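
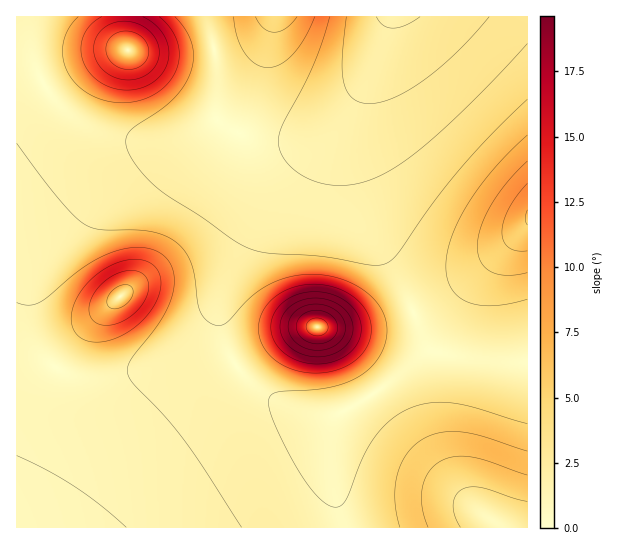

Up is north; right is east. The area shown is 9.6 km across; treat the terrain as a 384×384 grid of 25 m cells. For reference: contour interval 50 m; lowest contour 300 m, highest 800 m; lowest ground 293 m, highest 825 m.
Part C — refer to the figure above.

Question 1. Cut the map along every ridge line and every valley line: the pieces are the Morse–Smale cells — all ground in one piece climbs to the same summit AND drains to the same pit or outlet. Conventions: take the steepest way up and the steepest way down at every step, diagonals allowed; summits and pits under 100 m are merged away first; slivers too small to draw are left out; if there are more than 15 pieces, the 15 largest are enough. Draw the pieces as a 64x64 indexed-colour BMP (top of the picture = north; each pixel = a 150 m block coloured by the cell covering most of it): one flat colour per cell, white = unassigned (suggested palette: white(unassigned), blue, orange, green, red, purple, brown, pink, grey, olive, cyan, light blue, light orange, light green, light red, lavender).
<image width="64" height="64" href="data:image/bmp;base64,Qk12CAAAAAAAAHYAAAAoAAAAQAAAAEAAAAABAAQAAAAAAAAIAAATCwAAEwsAABAAAAAAAAAA////ALR3HwAOf/8ALKAsACgn1gC9Z5QAS1aMAMJ34wB/f38AIr28AM++FwDox64AeLv/AIrfmACWmP8A1bDFABERERERERERERERERERERERERERFEREREREREREREREERERERERERERERERERERERERERFEREREREREREREREQREREREREREREREREREREREREREURERERERERERERERBERERERERERERERERERERERERERREREREREREREREREERERERERERERERERERERERERERFEREREREREREREREQREREREREREREREREREREREREREURERERERERERERERBERERERERERERERERERERERERERREREREREREREREREERERERERERERERERERERERERERFEREREREREREREREQRERERERERERERERERERERERERFERERERERERERERERBEREREREREREREREREREREREREUREREREREREREREREERERERERERERERERERERERERERREREREREREREREREQREREREREREREREREREREREREREURERERERERERERERBERERERERERERERERERERERERERREREREREREREREREERERERERERERERERERERERERERFEREREREREREREREQREREREREREREREREREREREREiIiRERERERERERERERBERERERERERERERERERERERIiIiIiREREREREREREREERERERERERERERERERERESIiIiIiIkREREREREREREQREREREREREREREREREREiIiIiIiIiIkRERERERERERBEREREREREREREREREREiIiIiIiIiIiJEREREREREREEREREREREREREREREREiIiIiIiIiIiIiREREREREREQREREREREREREREREREiIiIiIiIiIiIiIkRERERERERBERERERERERERERERESIiIiIiIiIiIiIiIkREMzMzMzERERERERERERERERESIiIiIiIiIiIiIiIiIzMzMzMzMRERERERERERERERERIiIiIiIiIiIiIiIiIzMzMzMzMxEREREREREREREREREiIiIiIiIiIiIiIiIjMzMzMzMzERERERERERERERERESIiIiIiIiIiIiIiIjMzMzMzMzMRERERERERERERERERIiIiIiIiIiIiIiIiMzMzMzMzMxEREREREREREREREREiIiIiIiIiIiIiIiMzMzMzMzMzERERERERERERERERESIiIiIiIiIiIiIiIzMzMzMzMzMRERERERERERERERERIiIiIiIiIiIiIiIjMzMzMzMzMxEREREREREREREREREiIiIiIiIiIiIiIjMzMzMzMzMzERERERERERERERERERIiIiIiIiIiIiIiMzMzMzMzMzMREREREREREREREREREiIiIiIiIiIiIiMzMzMzMzMzMxERERERERERERERERESIiIiIiIiIiIiMzMzMzMzMzMzEREREREREREREREREREiIiIiIiIiIiIzMzMzMzMzMzMRERERERERERERERERESIiIiIiIiIiIzMzMzMzMzMzMxEREREREREREREREREREiIiIiIiIiIjMzMzMzMzMzMzERERERERERERERERERERIiIiIiIiIjMzMzMzMzMzMzMREREREREREREREREREREiIiIiIiIiMzMzMzMzMzMzMxERERERERERERERERERERIiIiIiIiMzMzMzMzMzMzMzEREREREREREREREREREREiIiIiIiIzMzMzMzMzMzMzMRERERERERERERERERERERIiIiIiIjMzMzMzMzMzMzMxEREREREREREREREREREREiIiIiIiMzMzMzMzMzMzMzERERERERERERERERERERERIiIiIiMzMzMzMzMzMzMzMRERERERERERERERERERERESIiIiIzMzMzMzMzMzMzMxEREREREREREREREREREREREiIiIjMzMzMzMzMzMzMzERERERERERERERERERERERERIiIiMzMzMzMzMzMzMzMRERERERERERERERERERERERESIiIzMzMzMzMzMzMzMxERERERERERURERERERERIiEREiIjMzMzMzMzMzMzMzEREREREVVVVVVVUREREiIiIiIhIiMzMzMzMzMzMzMzMRERERVVVVVVVVVVURIiIiIiIiISIzMzMzMzMzMzMzMxERERVVVVVVVVVVVVIiIiIiIiIiIjMzMzMzMzMzMzMzERERVVVVVVVVVVVVUiIiIiIiIiIiIzMzMzMzMzMzMzMRERVVVVVVVVVVVVVSIiIiIiIiIiIjMzMzMzMzMzMzMxERVVVVVVVVVVVVVVIiIiIiIiIiIiMzMzMzMzMzMzMzERVVVVVVVVVVVVVVUiIiIiIiIiIiIjMzMzMzMzMzMzMRFVVVVVVVVVVVVVVSIiIiIiIiIiIiMzMzMzMzMzMzMxEVVVVVVVVVVVVVVVIiIiIiIiIiIiIjMzMzMzMzMzMzEVVVVVVVVVVVVVVVUiIiIiIiIiIiIiMzMzMzMzMzMzMRVVVVVVVVVVVVVVVSIiIiIiIiIiIiIzMzMzMzMzMzMxFVVVVVVVVVVVVVVVIiIiIiIiIiIiIiMzMzMzMzMzMzEVVVVVVVVVVVVVVVIiIiIiIiIiIiIiIzMzMzMzMzMzMRVVVVVVVVVVVVVVUiIiIiIiIiIiIiIjMzMzMzMzMzMxFVVVVVVVVVVVVVVSIiIiIiIiIiIiIiIzMzMzMzMzMz"/>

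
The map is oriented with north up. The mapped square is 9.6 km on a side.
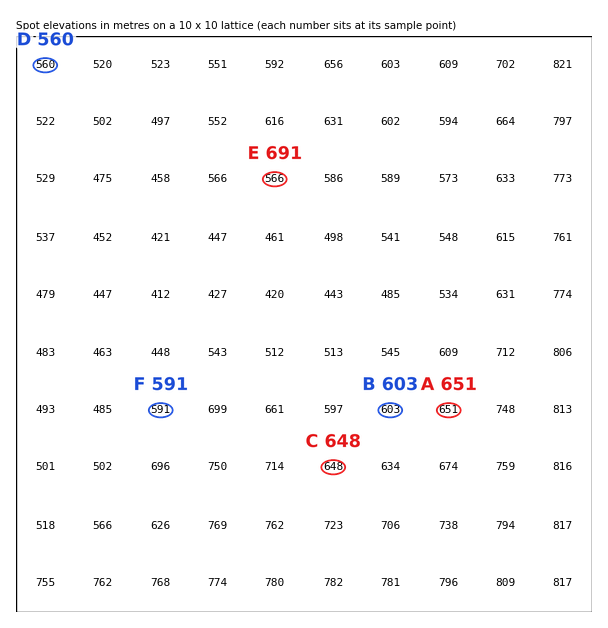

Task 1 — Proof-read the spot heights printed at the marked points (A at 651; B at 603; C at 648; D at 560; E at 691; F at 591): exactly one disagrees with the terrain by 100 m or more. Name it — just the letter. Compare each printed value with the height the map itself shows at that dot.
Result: E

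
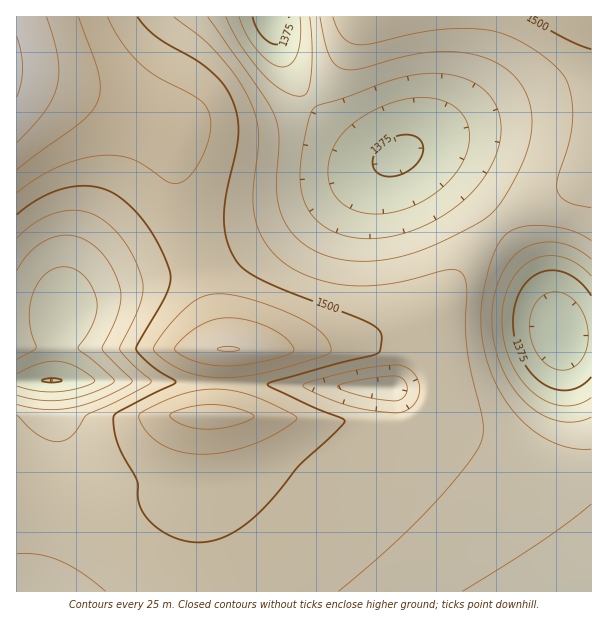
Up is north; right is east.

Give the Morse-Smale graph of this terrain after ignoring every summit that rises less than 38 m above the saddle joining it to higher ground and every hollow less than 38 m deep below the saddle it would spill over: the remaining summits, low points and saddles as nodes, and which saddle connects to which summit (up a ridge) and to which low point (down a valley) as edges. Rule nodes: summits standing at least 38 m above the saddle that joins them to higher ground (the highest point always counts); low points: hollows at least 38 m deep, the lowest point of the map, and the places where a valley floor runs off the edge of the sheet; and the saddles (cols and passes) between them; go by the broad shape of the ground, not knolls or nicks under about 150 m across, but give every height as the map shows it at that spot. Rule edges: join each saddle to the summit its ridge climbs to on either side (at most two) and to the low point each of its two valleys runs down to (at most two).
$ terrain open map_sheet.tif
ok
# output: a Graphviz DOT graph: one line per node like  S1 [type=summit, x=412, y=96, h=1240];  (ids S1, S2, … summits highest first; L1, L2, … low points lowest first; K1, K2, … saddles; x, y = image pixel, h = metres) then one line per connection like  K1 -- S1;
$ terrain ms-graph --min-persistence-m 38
graph terrain {
  S1 [type=summit, x=17, y=69, h=1604];
  S2 [type=summit, x=228, y=350, h=1576];
  S3 [type=summit, x=588, y=17, h=1524];
  L1 [type=low, x=563, y=336, h=1337];
  L2 [type=low, x=272, y=18, h=1358];
  L3 [type=low, x=398, y=155, h=1371];
  L4 [type=low, x=51, y=381, h=1374];
  L5 [type=low, x=390, y=389, h=1427];
  K1 [type=saddle, x=219, y=383, h=1517];
  K2 [type=saddle, x=198, y=261, h=1510];
  K3 [type=saddle, x=57, y=498, h=1489];
  K4 [type=saddle, x=428, y=408, h=1487];
  K5 [type=saddle, x=500, y=224, h=1454];
  K6 [type=saddle, x=309, y=102, h=1426];
  K1 -- S2;
  K1 -- L4;
  K1 -- L5;
  K2 -- S1;
  K2 -- S2;
  K2 -- L3;
  K2 -- L4;
  K3 -- S1;
  K3 -- S2;
  K3 -- L4;
  K4 -- S2;
  K4 -- L1;
  K4 -- L5;
  K5 -- S2;
  K5 -- S3;
  K5 -- L1;
  K5 -- L3;
  K6 -- S1;
  K6 -- S3;
  K6 -- L2;
  K6 -- L3;
}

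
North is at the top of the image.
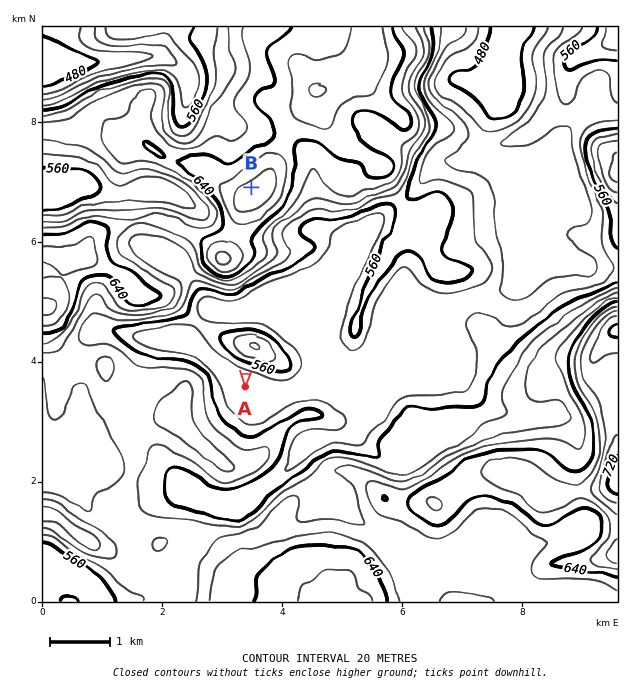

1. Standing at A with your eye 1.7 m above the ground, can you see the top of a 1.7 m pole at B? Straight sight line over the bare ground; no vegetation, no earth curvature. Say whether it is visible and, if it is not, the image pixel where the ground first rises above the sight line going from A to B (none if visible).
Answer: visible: false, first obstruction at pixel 246 365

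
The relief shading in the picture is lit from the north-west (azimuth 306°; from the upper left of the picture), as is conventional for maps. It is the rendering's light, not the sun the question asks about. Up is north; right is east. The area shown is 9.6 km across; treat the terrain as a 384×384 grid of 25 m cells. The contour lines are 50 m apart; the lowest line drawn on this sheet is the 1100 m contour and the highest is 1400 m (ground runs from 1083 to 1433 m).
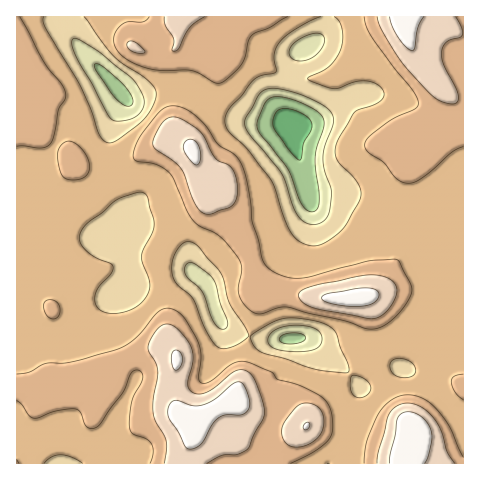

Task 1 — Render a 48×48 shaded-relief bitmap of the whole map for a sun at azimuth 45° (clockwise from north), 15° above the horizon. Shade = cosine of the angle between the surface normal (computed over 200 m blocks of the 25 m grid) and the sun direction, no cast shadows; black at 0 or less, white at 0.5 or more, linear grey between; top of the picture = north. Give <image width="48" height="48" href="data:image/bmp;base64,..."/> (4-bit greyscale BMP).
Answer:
<image width="48" height="48" href="data:image/bmp;base64,Qk32BAAAAAAAAHYAAAAoAAAAMAAAADAAAAABAAQAAAAAAIAEAAATCwAAEwsAABAAAAAAAAAAAAAAABEREQAiIiIAMzMzAERERABVVVUAZmZmAHd3dwCIiIgAmZmZAKqqqgC7u7sAzMzMAN3d3QDu7u4A////ALmHdmZmZ4dlVnd3d3iIdlVmZlVVZ4ibzah3dmZmZ4dkVWd4d4iHZVZndmVVZ4ir3Yd3dmZmd3ZURWeIh3iHZVZ4h3ZVVom83HZ3dmZ3h3ZDNXiIdniHZWiaqYdlVorO22Z3dmd4h2VDRoiIdniYd3m8uYdlV63/yVZ3d3d4h2ZUaJmYd4mqh4vduYd2et/9p2Z3d3d4h3ZVebuYd5vKiJztqYiInO/adXeId3d3iHZmisypiKzKibzLqYiIq8ynVZiIiHd4iYdVesyoib3Jmry6mId4mqmGZpmIiIiImYZVaLuoit25q7qpiHeImYd3iZiJmZmZmHVEaLypm927zLqZh3eIiHd4mYiZmqmZmHVFac25mrvN7cuYd3iIh3eImYiJmZmZmHZWi+26qZrO7Ll2Z3d3d4iIiHd3eIiZmIdnrO3LqImrmGVEVmZneIiIiHZmeIiIiId4vd3chmZ2UyESNDNGd4iIiGZmeZiIiId5vMzaU0RVQhAAERNWeIiHd2ZniZmZmYiJu7zHIjRVQhABEjVniIh3d3d4mZmZmYiJq721IjVmVDNFZneJmZh3eHiJmZmIiId4ms2jJFaIiIiaqpqru6mIiIiZmZmIiHZonNtiNWeau7u7u7u8zKmZmIiIiJmIiHZ4rLYiRmisu6qqqru8u6mZiIiIiJmZmHd4mnM0Vmi7qZmZqqqqqZmIiIiIiJmqmId4iGRFVmmqmIiZmZmZiJmIiIiIiJmqmId4iGVVVnqqmJmYiIiIiZmIiIiIiImYh3d3h2RFV5qpmaqYiIh3iZiId3iIiIiHd2Z3dkNFaJqpm8yod4h4iIiHd4iIiIh3d2Z3dTJWeJqprNyWZ3h4iIiHd4iId3d4d3d3ZCRneKqpveplZ3d3d3eHd4iHd3d3d3d3UyWHebuqzthUZ3d3d3eIiIiHdmd3d3d2UzaIisuq3sdEVmd2ZmeIiIh3ZmeIh3dlMjaIm9ur7rUzVmdlVneIiHd2VnmZh2ZTIjeZrdu9/pQjVmZVZneIeHZmZ5qph2VDI0i7zdzf/IQjVlVWd4iId2ZneKuph2VERWrd3c3/2nU0VmVnd4iIh3Z4iaqqmHZmZ53+zN79uXZFZnd3d3eId3eImZqqqYdneb78u97bqIZEZ4iId3iId3eJmZq7upd3m97aq7u6mHUzV4iIiJmId4iJmJrMy5dorNypmZqpdkISRoiJmZh2ZoiIiavdynRYrLqHiImXQhATV4iIiHZUZ5iImrzduEJHmZhmeIl0IRI1eIh3dkM1ipiJq83chBJGd3ZWeIhjM0VneHd2UyJIq4iKvN7ZQQE0VVRGeIdmeIiIh3dlMRR6uoibvN2UAAE0RUVniIiIq6qYh3dkITarqYm7vNlAABRmZmd4iJmJu7mHd3ZTElmqmJvLvKUQAmiYeIiIiZmJqpd2d2ZCFHmph7zLumMzRpqXd4iIiZh4h2ZVZmUyJYmYd926p1RWaKqGZ4iHeId3d2VVVlQyN4iIidyphlZneal1VniHd3ZndmZVZlQzR4iImw=="/>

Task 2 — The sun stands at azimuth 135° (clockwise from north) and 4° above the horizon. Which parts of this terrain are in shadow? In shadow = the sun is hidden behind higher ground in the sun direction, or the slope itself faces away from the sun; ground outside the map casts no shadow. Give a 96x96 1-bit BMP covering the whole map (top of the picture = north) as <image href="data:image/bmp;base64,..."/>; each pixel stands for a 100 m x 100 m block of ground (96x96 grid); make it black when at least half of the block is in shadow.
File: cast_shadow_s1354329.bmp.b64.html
<image width="96" height="96" href="data:image/bmp;base64,Qk2+BAAAAAAAAD4AAAAoAAAAYAAAAGAAAAABAAEAAAAAAIAEAAATCwAAEwsAAAIAAAAAAAAA////AAAAAAAAAAAPgAAAAAB/gAAAAAAfwAAAAAD/wAAAAAAfwAAAAAD/wAAAAAAf4AAAAAD/wAAAAAAf4AAAAAH/4AAAAAA/wAAAAAH/4AAAAAAfgAAAAAP/4AAAAAAeAAAA8AP/4AAAAAAAAAAA+Af/4AAAAAACAAAB/Af/8AAAAAAHgAAB/gf//AAAAABPwAAB/w///gAAAAD/w4AD/w///gAAAAD/x+AD/w///gAAAAD/j/AD/x///gAAAAD/D/wD/h///gAAAAD/D/4H+D///AAAAAD/D/8H8D//+AAAAAH/h/8DwH//4AfAAAH/h/+AAH//wD/wHAH/g//AAH//AH/8P8D/g///AP/8AH/+P/A/g//////wAHz/f/wHg//////AAAD+///wA/////+AAAAA///+A/8f//4AAAAAP///A/8H//gAAAAAD///A/8B//AAAAAAA///g/8Af+AAAAAAAH//gP8AD4AAAAAAAD//gD4AAAAAAAAAAD//gDwAAAAAAAAAAD//gDwAAAAAAAAAAD//gDwAAAAAAAAAAD//gDwAAAAAAAAAAD//AD4AAAAAAAAAAD/+AH+AD/8AAAAAAD/8AH/AH//gAAAAAD/wAP/gP//8AAAAAD/gAf/gf//+AAAAAA+AAf/g////AAAAAAAAAf/B///+AAAAAAAAAH8D///+AAAAAAAAAAAD///+AAAAAAAAAAAD///+AAAAAAwAAAAH///+AAAAAB8AAAAH///8AAAAAB/gAAAH///wAAAAAA/wAAAD//8AAAAAAAPwAAAD//wAAAAAAABgAAAB//gAAAAAAAAAAAAA//wAAAAAAAAAAAAAf/wAAAAAAAAAAAAAP/wAAAAAAAAADAAAP/wAAAAAAAAAHAAAP/4AAAAAAAAAHAAAP/4AAAAAAAAAPAAAH/wAAAAAAAAAfAAAH/gAAAAAAAAAfAAAH/AAAAAAAAAA/AAAH+AAAAAAAAAA/AAAH+AAAAAAAAAA+AAAH+AAAAAAAAAAIAAAH+AAAAAAAAAAAAAAP+AAAAAAYAcAAAAAP/AAAAAAYAfAAAAAP/AAAAAAYA/gAAAAf/gAAAAAAA/4GAAAf/wAAAAAAB/+OAAAf//4AAAAAB//PAAAf//8AAAAAB//OAAA////AAAAAD//gAAA////4AAAAD//4AAB/////AAAAD//8AAB/////gAAAD//8AAB/////gAAAH//8AAB/////gAAAH//8AAA/8H//AAAAH//4AAAIAD/+AAAAP//gAAAAAB/4AAAAP//AAAAAAA/gAAAAP/8AAAAAAAAAAAAAf/wAAAAAAAAAAAAAf/gAAAAAAAAAAAAA/+AAAAAH4AAAAAAA/4AAAAAP+AAAAAAA/gAAAAAP/AAAAAAB/AAAAAAP/gAAAAAB8AAAAAAP/gAAAAAAw4AAAAAH/wAAAAAAB8AAAAAD/wAAAAAAD+AAAAAA/wAAAAAAD/AAAAAAPgAAAAAAH/+AAAAAAADAAAAAP+/AAAAAAA/gAAAAP4/gAAAAAB/gAA="/>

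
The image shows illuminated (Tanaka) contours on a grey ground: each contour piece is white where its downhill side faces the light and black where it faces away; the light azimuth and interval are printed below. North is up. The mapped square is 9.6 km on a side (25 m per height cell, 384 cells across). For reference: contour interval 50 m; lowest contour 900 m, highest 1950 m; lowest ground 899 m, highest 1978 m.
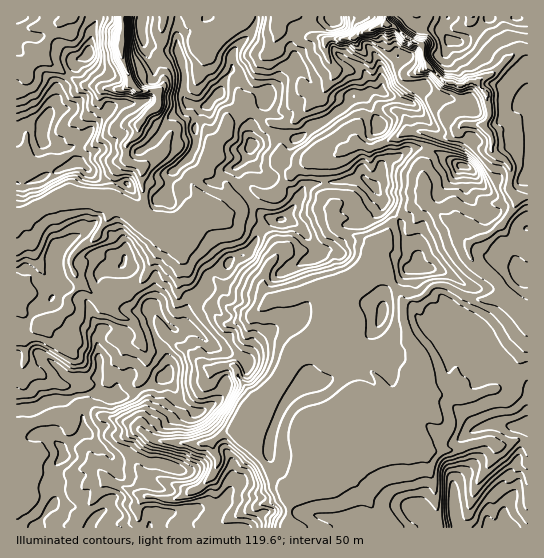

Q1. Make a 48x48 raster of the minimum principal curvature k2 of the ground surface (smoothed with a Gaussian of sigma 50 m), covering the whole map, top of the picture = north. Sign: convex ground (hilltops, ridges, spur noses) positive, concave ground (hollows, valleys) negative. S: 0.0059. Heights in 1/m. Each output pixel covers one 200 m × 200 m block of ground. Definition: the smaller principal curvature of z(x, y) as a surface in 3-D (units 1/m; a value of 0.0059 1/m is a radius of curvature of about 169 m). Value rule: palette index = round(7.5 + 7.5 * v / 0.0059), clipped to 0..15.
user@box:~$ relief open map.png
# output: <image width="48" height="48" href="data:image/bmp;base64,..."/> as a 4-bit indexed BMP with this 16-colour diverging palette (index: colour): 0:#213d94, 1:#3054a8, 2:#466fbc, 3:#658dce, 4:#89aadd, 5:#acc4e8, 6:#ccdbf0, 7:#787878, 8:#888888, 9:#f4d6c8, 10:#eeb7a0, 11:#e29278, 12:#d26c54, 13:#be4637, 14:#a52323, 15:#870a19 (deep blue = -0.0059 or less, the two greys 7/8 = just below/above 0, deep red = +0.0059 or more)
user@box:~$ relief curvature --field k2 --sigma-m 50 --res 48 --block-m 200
<image width="48" height="48" href="data:image/bmp;base64,Qk32BAAAAAAAAHYAAAAoAAAAMAAAADAAAAABAAQAAAAAAIAEAAATCwAAEwsAABAAAAAAAAAAlD0hAKhUMAC8b0YAzo1lAN2qiQDoxKwA8NvMAHh4eACIiIgAyNb0AKC37gB4kuIAVGzSADdGvgAjI6UAGQqHAGh2ZndlZIdnd2VohkZmZnd3ZmZzZld3hXZ4d1iIZJiHd3dTSHR4h3eGd4iChzhndXdod3WHZEITd3iHVUZmZ3d3d4iChzZ3dXd3dnV2NFdzA2d3Zkd3d3d4d3dyiFSHhXd3d3c1d2Q2gieJhWd3d3d3d3djiHJ4ZXdnZWVodWeIiAZ4ZHd3d3d3d3dlmHU3dXdml2Z4ZniIdyWGN4d3d3d3d3dkZ3hGdXdmhld3h2ZDMzhkaHd3d3d3d3d2UzVUVXd3ZodVRREzRCNHZ3Z3d3d3d3d3Z3VWVHZ3Z4eGQ2eHh3VXd3Z3d3d3d3d3Zoh3iHZWd3QjVXZ3mXZGdndnd3d3d3d3Z3d3d3d2d2WIdleHZ4hVdndmZ3d3d3d2d3d3Z2V4Z3d4hldnZWd1Vmd3dmd3d3d2ZmZnd2dlRWd3Zmh3ZWlzZVeIiHZ3d3d2h3h3d2Zmd1dnd1mYZjYIhlZ4d3d2d3d2d3d3eFZ4dEh2d1eIVFMph2V4d3dod3dnd3eId2eWRWh2dlZ1Vohnh2Znd3d3d3dnd3eHdlVVdldmZGdGZ4dldmd2d3d3d3Z4d3d3dnZndniHg3Z4d3WEd3eHd3d3d1eId3iHdnd3dmd0Nndnd1VVZ3eIZ3d3hlh4eIiHd2d2ZnZGd4dWZmZWRnd4Z3d3hleHeHd3Znd4ZoR3Z5lkh3aHZVZnd3d3hVRXhTNGV3d3hUd3ZGd0aHdnZWVVZ3d3dWdDJIh0d3d3dHhndVd1V2d2ZIdlVVZndXd2Z3ZGiHdnZGeIiEd2WGh2Ymh3dmVnZpiId2R3d2Voc4d4h2d2dnh4hUZnhpdmdmd3d0h3d2ZodRV2h2Znd2ZmdlVmeHZmdoiHd0d4dnZneHFnhVd3d3dmdVZoZkRVVmd3dXU2aHd3aIc3VXd3d3dnZoh3ZWeHVXWHZndxeFV3dnZFZ1VVZmZmd3dmZnd3hGZ0d3eHKGU1ZlV2VVmWdnd2ZVZ3Zmdnl2ZXdnZWRId0VURFhFh2Znd3ZlaGVmVodmZXZmZ2JYeHVXdmo2ZWWHZmaHR4d3d3h2ZmZ2dXOXZ3dohVY1eXVWeXdmVWZmaVdmZnaZdIF3dmd3RFJURXhWVWZmdmZmaFh3VWeIVSR2aGd1aGKXZUZmZ4llZUZ1QxV4Z3dkQXd2WGd3RWM3dlZlVXhleWVnZXIEZDNGkXd3WGVnhVYXdUlXVXZlVnhmZZpjNXY0I3d2aHdUZmYyZ2RXRmVWc3d3ZWdkd1ZmcYd2d4eGSHeDBYeHVmaGZ0ZnZlM3lVd4gIiGZodYRlgzCIVXlXeYZmRnmGh2RHdpUXeGZohTMyAWFHRYdXaIZnc3dmhUaVABB4h3Z2NXZ5CHVGZWZ3VmZndVRlhTFgaFMWiHZUaXZlBnVYZlZ3VneHcmZ0dHcHh3eCaHd2d5lwR3R4Vmd0VVaGVJcnV4gJd2Z2RXdndXdgSIRnV3V3ZVdWMAF3ZxAFiYZ3dnZ2ZndgOGRmZnZXdWd1R2MAUAhYVWZmZ3ZmZXeCOHRnZ3d2dVdmaqR2BHdmdkaVhw=="/>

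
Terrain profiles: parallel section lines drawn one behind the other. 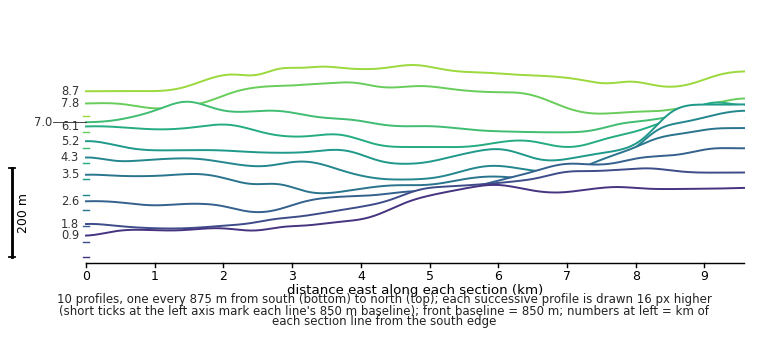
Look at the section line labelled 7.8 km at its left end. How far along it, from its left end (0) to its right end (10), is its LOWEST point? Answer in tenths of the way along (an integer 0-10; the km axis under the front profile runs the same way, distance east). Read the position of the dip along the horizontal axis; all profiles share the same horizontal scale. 8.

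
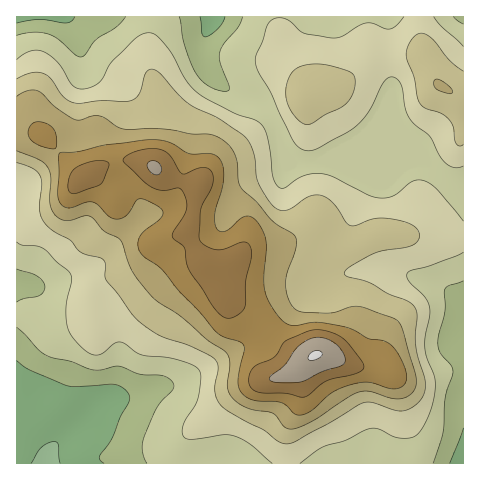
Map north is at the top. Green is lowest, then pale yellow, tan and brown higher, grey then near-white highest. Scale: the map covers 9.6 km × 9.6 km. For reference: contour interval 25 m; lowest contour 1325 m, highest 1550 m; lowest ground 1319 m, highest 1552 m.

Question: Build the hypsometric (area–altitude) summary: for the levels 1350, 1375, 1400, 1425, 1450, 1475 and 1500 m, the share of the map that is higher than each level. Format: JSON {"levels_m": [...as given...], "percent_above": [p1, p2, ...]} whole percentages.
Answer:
{"levels_m": [1350, 1375, 1400, 1425, 1450, 1475, 1500], "percent_above": [95, 88, 67, 43, 26, 16, 6]}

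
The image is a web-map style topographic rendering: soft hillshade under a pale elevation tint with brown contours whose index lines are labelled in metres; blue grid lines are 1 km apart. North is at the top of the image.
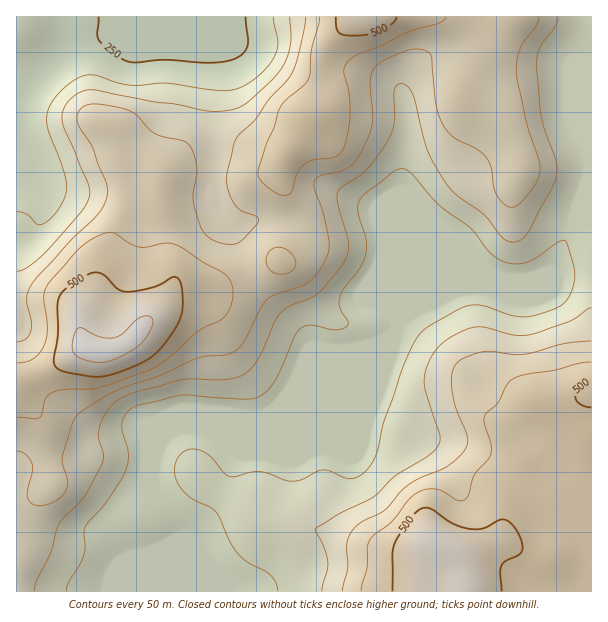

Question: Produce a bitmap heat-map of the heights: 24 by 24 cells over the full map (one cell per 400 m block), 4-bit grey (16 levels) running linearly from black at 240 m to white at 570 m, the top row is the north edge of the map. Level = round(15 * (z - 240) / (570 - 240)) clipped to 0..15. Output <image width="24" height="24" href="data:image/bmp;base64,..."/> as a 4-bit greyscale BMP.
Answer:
<image width="24" height="24" href="data:image/bmp;base64,Qk2WAQAAAAAAAHYAAAAoAAAAGAAAABgAAAABAAQAAAAAACABAAATCwAAEwsAABAAAAAAAAAAAAAAABEREQAiIiIAMzMzAERERABVVVUAZmZmAHd3dwCIiIgAmZmZAKqqqgC7u7sAzMzMAN3d3QDu7u4A////AGQhERESM0er3e3Lu2UyEREjNFab3u3Mu3UyIhEkRVaK3czLu3dTIiI0REVou6u7u3hkMiMzMzNFiZq7u3hlMiMiIiIkVomru4h1MiIiIiIjRXmqu6mGMiIiIiIjRXmrvLqpdUREMiIiRoirvKve24d2QiIiNniJmovu7rmHUyIiNGZmd3vt3tuoZDMiIjQzRXrNzMuph1MiIiIiI1i7u7qZmYUyIiIiIzWKqah4mYYyIiNUMzNYmZd3iIUyIjVlMyJGiZd4mXUyI1aHQxJHiZd5qodTNWeIUxJYiId4q7p1RneHUxN4h2Znm7qGV4iHQxNmZVRFerqGV5iGMxEjIiESSKqGZ4iGMxERAAABJqqoeImGMyEQAAABJZzLqZmXUw=="/>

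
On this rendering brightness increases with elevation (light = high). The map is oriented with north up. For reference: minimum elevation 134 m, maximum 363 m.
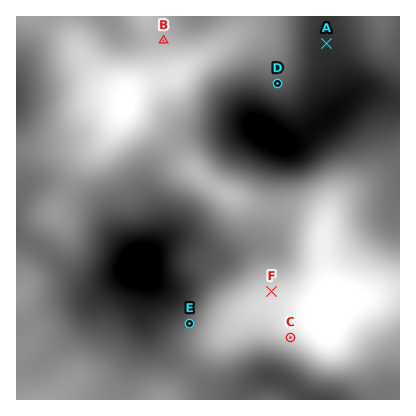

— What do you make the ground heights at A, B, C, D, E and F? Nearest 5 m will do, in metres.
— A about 195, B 295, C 315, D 230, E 240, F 320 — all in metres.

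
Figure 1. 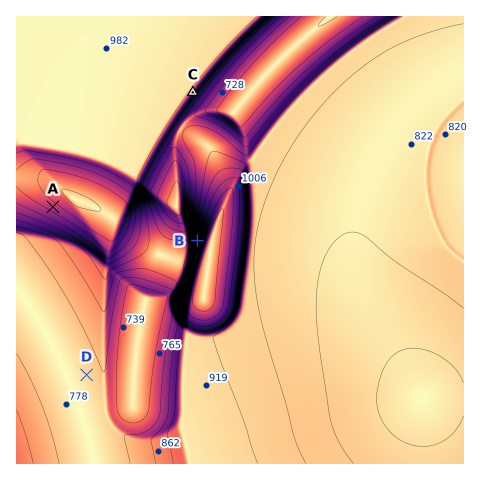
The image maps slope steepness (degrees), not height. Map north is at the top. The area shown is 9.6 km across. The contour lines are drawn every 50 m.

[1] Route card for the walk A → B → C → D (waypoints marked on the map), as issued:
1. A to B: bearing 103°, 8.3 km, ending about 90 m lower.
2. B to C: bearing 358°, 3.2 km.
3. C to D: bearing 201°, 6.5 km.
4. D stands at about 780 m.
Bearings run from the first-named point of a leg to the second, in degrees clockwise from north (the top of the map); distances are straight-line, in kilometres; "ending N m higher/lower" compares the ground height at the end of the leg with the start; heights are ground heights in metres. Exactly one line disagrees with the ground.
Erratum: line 1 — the distance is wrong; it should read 3.2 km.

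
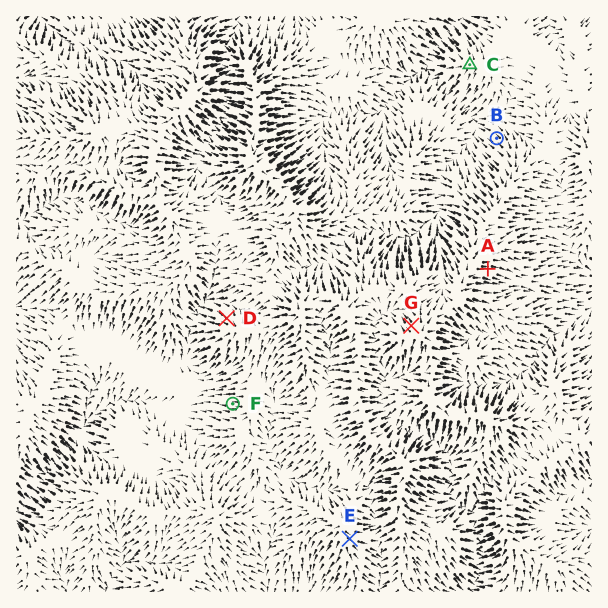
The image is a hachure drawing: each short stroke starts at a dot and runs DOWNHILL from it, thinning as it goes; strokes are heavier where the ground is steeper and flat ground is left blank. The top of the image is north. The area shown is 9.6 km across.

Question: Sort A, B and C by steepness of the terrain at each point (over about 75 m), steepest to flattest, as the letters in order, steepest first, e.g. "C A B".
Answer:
A B C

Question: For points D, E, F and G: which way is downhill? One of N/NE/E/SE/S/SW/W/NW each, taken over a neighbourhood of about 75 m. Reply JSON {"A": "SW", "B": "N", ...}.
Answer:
{"D": "NW", "E": "SE", "F": "W", "G": "NW"}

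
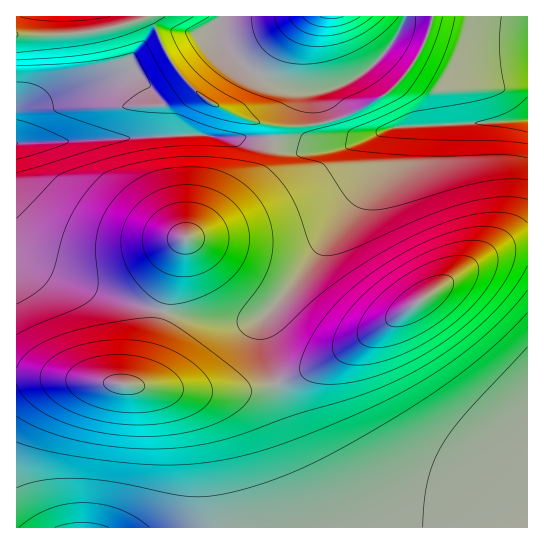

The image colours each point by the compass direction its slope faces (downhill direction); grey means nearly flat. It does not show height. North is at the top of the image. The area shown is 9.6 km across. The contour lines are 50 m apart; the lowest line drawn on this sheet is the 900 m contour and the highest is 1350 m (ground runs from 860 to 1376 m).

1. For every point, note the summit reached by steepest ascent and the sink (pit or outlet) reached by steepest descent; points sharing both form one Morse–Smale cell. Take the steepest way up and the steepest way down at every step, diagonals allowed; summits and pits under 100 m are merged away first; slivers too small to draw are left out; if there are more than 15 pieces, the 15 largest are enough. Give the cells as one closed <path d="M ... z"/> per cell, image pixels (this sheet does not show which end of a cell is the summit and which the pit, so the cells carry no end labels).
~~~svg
<path d="M527 244l-14 1-22 8-142 95-48 27-25 8 27 75 17 32 17 17 26 12 43 6 75-1 26-4 21-6z"/><path d="M35 376l-19 1 1 151 511-1-1-12-46 9-75 1-32-4-33-12-16-12-10-15-20-44-18-54-31 7-47 1z"/><path d="M527 120l-130 7-6 3-3 32-31 35-61 84-32 38 0 20 13 44 24-8 48-27 142-95 22-8 15-2z"/><path d="M206 135l-189 9-1 109 11 8 50 23 57 20 28 7 11-45 10-24 30-19 35-36 17-21 7-24-1-3-10-2-46 0z"/><path d="M527 16l-121 0-13 26-23 26-28 17-25 7-39-8-23-11-13-9-13-13-8-13-2-8 2-14-74 1 5 4 7 17 16 29 9 12 22 21 39 19 26 6 2 14 41 10 16 2 25-7 31-15 11-2 130-7z"/><path d="M390 129l-4 0-31 15-25 7-16-2-41-10-8 27-17 21-35 36-30 19-10 24-10 45 54 10 32 0 9-2 11-7 27-31 61-84 31-35z"/><path d="M146 16l-5 0-4 5-4 2-42 9-22 3-52 0-1 108 163-8 93 3-1-13-33-9-28-13-11-8-24-28-16-29-7-17z"/><path d="M17 253l-1 122 55 4 55 6 12-2 9-14 16-58-29-7-57-20-50-23z"/><path d="M405 16l-183 0-3 5 0 9 10 21 26 22 31 14 31 5 25-7 28-17 23-26 11-20z"/><path d="M267 312l-9 7-9 2-32 0-55-9-15 57-7 12-7 4 48 6 52 1 42-8 1-5-9-28-4-22z"/><path d="M139 16l-122 0-1 18 53 1 22-3 42-9 7-5z"/>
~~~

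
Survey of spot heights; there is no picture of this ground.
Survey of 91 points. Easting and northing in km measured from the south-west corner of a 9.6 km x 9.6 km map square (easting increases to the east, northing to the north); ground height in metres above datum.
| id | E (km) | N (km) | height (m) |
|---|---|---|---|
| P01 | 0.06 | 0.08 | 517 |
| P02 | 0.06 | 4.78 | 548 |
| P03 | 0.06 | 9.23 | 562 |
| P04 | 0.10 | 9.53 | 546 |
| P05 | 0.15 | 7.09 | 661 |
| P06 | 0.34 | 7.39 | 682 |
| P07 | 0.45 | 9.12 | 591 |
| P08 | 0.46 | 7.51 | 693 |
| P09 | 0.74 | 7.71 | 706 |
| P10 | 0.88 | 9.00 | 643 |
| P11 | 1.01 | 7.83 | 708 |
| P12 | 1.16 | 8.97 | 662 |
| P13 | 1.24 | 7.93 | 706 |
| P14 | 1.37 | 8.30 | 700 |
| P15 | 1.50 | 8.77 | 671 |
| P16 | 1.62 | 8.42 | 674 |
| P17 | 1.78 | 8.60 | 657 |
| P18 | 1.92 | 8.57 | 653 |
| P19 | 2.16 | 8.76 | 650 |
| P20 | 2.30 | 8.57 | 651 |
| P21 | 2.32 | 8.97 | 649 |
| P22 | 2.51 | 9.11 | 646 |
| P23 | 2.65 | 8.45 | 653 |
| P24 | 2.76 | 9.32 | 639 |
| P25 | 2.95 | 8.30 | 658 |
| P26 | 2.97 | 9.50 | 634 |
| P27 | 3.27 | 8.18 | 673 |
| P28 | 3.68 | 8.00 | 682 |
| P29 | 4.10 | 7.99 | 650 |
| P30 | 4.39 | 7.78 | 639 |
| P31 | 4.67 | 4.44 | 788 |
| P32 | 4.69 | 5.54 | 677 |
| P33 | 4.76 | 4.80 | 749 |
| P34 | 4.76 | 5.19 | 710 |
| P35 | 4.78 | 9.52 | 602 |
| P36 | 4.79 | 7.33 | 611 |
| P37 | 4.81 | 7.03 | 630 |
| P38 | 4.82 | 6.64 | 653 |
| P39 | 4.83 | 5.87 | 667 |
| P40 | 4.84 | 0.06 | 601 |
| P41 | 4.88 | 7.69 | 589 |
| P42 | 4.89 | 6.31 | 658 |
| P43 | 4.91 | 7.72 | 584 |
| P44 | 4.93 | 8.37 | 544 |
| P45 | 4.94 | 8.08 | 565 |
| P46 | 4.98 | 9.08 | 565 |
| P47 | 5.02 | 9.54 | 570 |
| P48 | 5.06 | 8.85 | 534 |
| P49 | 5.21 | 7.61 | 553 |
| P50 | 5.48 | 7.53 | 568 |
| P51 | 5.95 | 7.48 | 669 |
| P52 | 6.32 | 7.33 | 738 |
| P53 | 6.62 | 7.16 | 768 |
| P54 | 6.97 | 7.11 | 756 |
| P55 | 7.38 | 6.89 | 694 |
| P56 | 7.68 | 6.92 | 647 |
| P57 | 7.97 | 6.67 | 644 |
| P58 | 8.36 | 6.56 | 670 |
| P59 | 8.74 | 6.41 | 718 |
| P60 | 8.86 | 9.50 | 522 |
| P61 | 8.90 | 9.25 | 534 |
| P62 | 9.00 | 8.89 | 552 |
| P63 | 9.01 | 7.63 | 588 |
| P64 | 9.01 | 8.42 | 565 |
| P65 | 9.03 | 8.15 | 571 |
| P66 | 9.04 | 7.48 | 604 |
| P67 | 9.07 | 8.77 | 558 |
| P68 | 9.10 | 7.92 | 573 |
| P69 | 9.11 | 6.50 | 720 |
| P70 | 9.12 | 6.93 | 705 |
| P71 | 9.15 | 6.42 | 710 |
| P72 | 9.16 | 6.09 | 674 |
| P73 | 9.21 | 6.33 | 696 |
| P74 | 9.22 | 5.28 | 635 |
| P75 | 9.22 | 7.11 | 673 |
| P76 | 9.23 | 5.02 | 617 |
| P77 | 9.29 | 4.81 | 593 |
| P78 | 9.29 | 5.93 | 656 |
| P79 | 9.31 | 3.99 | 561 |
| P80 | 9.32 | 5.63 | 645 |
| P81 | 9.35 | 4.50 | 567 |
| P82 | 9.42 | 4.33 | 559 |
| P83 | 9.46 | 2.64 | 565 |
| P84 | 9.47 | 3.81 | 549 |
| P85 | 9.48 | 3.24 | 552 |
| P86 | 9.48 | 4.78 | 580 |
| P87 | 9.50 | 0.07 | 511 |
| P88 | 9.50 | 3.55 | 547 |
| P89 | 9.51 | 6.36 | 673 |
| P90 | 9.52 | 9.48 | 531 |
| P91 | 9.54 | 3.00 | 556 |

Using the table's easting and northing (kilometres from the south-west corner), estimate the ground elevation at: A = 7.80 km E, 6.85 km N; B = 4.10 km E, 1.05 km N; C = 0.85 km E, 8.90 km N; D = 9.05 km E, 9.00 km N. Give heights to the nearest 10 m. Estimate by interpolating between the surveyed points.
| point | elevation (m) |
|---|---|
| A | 640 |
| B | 670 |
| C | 650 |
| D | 550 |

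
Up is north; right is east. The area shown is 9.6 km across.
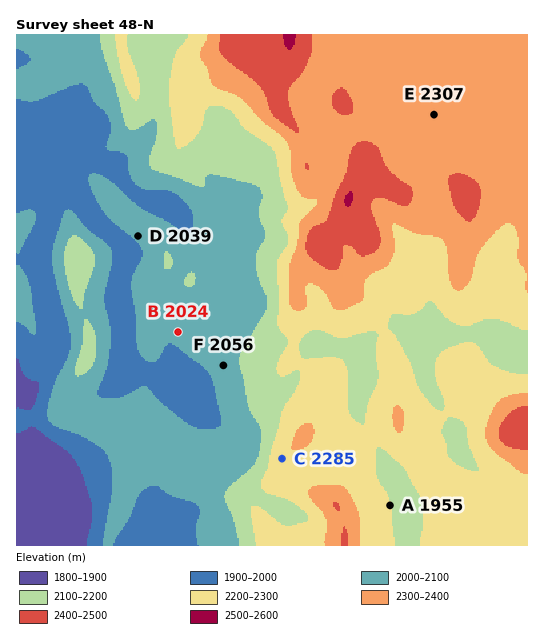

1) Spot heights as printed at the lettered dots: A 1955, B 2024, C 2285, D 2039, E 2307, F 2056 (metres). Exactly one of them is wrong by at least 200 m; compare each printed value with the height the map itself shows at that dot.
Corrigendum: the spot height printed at A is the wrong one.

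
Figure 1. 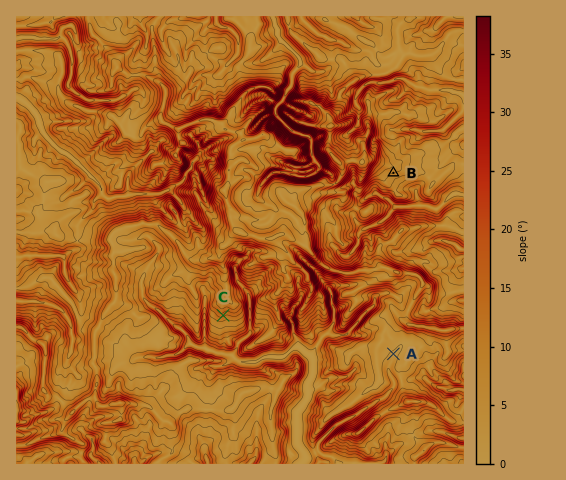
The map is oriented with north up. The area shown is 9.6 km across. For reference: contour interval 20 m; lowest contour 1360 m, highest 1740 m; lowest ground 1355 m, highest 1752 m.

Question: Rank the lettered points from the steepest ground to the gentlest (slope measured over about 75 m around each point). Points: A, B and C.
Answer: C B A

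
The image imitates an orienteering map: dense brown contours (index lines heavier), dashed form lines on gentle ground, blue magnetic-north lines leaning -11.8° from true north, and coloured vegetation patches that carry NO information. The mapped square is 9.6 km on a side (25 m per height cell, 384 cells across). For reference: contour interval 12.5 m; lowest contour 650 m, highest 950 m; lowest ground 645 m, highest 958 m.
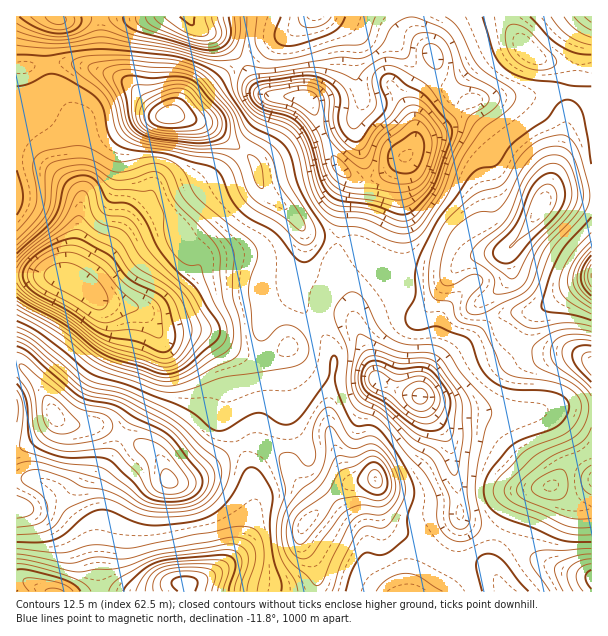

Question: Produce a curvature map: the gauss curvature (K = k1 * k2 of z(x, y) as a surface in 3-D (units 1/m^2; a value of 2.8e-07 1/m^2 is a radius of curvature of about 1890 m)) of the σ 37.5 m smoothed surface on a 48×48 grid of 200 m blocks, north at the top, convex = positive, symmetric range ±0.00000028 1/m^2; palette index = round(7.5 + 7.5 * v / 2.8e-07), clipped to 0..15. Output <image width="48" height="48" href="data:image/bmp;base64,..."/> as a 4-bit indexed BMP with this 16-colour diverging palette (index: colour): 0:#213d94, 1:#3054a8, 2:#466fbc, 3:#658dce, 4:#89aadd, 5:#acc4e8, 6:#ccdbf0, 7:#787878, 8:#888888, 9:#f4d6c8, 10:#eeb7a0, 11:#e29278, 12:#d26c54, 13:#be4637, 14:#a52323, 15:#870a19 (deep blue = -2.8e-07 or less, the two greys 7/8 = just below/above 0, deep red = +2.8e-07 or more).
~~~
<image width="48" height="48" href="data:image/bmp;base64,Qk32BAAAAAAAAHYAAAAoAAAAMAAAADAAAAABAAQAAAAAAIAEAAATCwAAEwsAABAAAAAAAAAAlD0hAKhUMAC8b0YAzo1lAN2qiQDoxKwA8NvMAHh4eACIiIgAyNb0AKC37gB4kuIAVGzSADdGvgAjI6UAGQqHAIeLlWd3aKqYd4iIh4iHh3h3iHd3d3d3eKh3dnd2adu6iHd3d3d4h3d3eHd4h4d3eod4h4d3Zoh3d4d3d3d4h3d3d3eIh3d2aHd3h3eIdnh4d3Z3iXd4iId3d3eHd3d3d3d3d3eId4h4h2Z3moh4iHd3d3d3d3d3d4h3eIh3d3d3h3d3moh3iHd3d5l3d4h4iImHeIiHZndmd3d3eYh3iGaId5l3d4h4iIh3d4iHeIiGZ3eId3dnd2ZniHd3eIiHd4d3d3d3et25d3iIdnd3WfdXiGeIiImYd4iIh3d3eKqYd3iHd4iIXvdniId3d4iIeIiHd4h4d3h3d3iHd5h3bNZ3h4d3eHd3d2Z4h3d4d4iIdnd3h4hnd2d3h3eHd3eIdlaIiIdniJh4h3d3d3d3hWd3dnh3d3eIdmeZd4hmiId4iHh4h3iIh4d3dnd4d3iIh3ipdol3d3d3iHiIiHiHeJd3Znh3d3iIiJeZdnmXd3d3eHd3iHd3R4edp2Z3d3iImnV4d4d3d2Z3d3d3iId2OWJ/+GZ3d3iJqmV4iJd4hlV3iHeHd3d1f9JsuHeHeHeIiJd3eHZ4iJdniHd3d3d3b8Z4Zoh4iHd2aLiHd2eHaep3h3d3iHiINHiHVnd3d3d3epd4h3mHebl3d2d3iHeHRHiIZ3iHh3d4iXd4mJh3d4h3iHiHiHd3d4iId3iHiHd4d3iIh5l3d3d3iHiHd3d4d4eId3h2d4h3d3eHZ5h3iYd4d3d3eHd4h3d3eHiXeId3d3mXd4h3iYh3eIh3iHd3d3eId3eHd3Z2Va2oeIh3d4d3d4iIh3d3d3d4eIeXeod2Nd2oiIh4h3h3d4iHd3eHeId3iIeoZ4eGN7ypiIh4h4h4h3d3d3iIiId3eIdYl3iHVnmYiId3d4iIh3d4d3d3iHd3eHdouXiIdnd2Z4d3eIh3h3eIiJZniHdmeId3hmeIh4h1Voh3h3eId3eIeZZXiHd2eIh4lmiHd3mXZoh4d3d3d3d3eIZnmIeHiIiIiHmYd3iXeId3d3eId3eHh3d3h3h3d3eHeImZhnh3nJZ3eIiId3iHd3eJhniIhnd3d4mZh3d2ipZ3eYd3iIiHd3e6ZXiLp3d4h3iIh4d2dmiIeYdnmHeIiInZVXiJmIh4h3eIeHd3d3h2aJdWhVeIiZeHdpmIl4h4d3d3d3d4d3dTJod4QCeHinNZp6l5p2d3d3d3d3d4d3dCn9mMtVd4qkF7l3eKl1aId3d3d3d3d4hn7/ua2VNHl0Sad4iKh1V3d3iHd3eIeIqFWruHh3fbVbp3eYZneHeYd3h3d3eIiIl1Rou3hkv9a/tWeHZnaHioZ3d3d3eIh3aJdninZTJ4eZZWd6p3d3d3d3d3d4h3d2WJd3d2RUN5h1VnZph3d3eId3h3d4hmeId4d4iFIkeIiHd4eHd3mXiHeImHd3dmd3d3d3eKtUeIiId3iHiIqXeHeJiHd3d6lWZ4d2jf+meIh3d3iHd3h3d3eIiHd3iv9UV3Z4iHd3d4d4h3d4h3d3d3d3d3dw=="/>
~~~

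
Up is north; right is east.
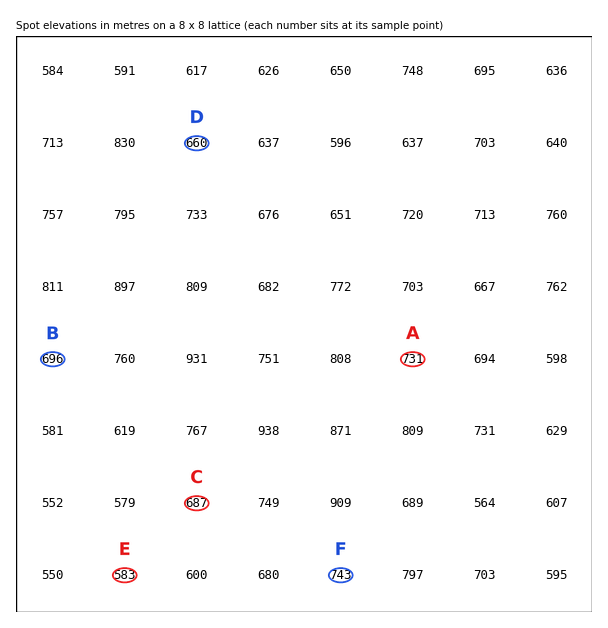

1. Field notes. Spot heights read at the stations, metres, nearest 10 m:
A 730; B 700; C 690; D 660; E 580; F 740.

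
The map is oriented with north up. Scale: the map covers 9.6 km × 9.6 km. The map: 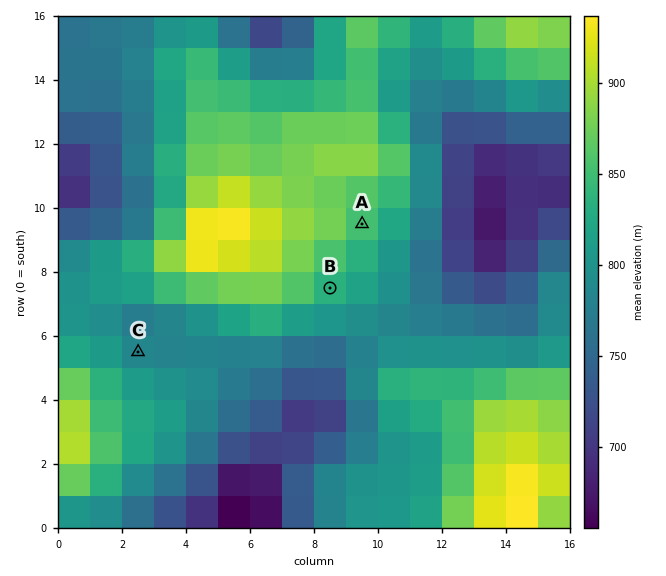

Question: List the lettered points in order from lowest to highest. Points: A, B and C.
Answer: C B A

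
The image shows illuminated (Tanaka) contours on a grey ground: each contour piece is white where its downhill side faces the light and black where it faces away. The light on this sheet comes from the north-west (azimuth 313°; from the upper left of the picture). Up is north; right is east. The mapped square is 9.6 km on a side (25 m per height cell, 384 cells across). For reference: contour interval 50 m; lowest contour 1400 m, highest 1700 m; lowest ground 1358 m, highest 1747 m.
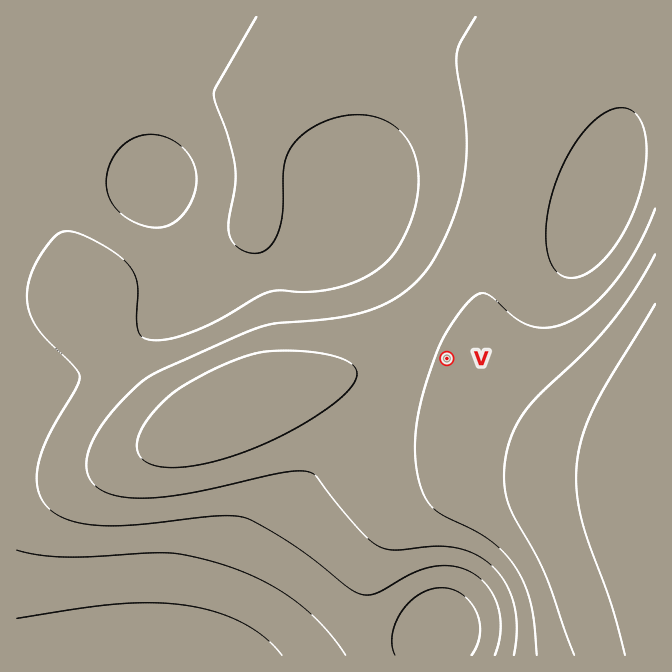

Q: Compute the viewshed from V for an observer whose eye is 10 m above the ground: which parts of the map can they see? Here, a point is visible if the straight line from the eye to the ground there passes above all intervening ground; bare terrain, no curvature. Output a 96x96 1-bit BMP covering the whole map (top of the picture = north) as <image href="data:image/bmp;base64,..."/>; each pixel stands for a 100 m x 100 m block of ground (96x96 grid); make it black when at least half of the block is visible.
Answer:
<image width="96" height="96" href="data:image/bmp;base64,Qk2+BAAAAAAAAD4AAAAoAAAAYAAAAGAAAAABAAEAAAAAAIAEAAATCwAAEwsAAAIAAAAAAAAA////AAAAAAAAAAAAAAAAAAAAAAAAAAAAAAAAAAAAAAAAAAAAAAAAAAAAAAAAAAAAAAAAAAAAAAAAAAAAAAAAAAAAAAAAAAAAAAAAAAAAAAAAAAAAAAAAAAAAAAAAAAAAAAAAAAAAAAAAAAAAAAAAAAAAAAAAAAAAAAAAAAAAAAAAAAAAAAAAAAAAAAAAAAAAAAAAAAAAAAAAAAAAAAAAAAAAAAAAAAAAAAAAAAAAAAAAAAAAAAAAAAAAAAAAAAAAAAAAAAAAAAAAAAAAAAAAAAAAAAAAAAAAAAAAAAAAAAAAAAAAAAAAAAAAAAAAAAAAAAAAAAAAAAAAAAAAAAAAAAAAAAAAAAAAAAAAAAAAAAAAAAAAAAAAAAAAAAAAAAAAAAAAAAAAAAAAAAAAAAAAAAABgAAAAAAAAAAAAAAf8AAAAAAAAAAAAAB/+AAAAAAAAAAAAAH//AAAAAAAAAAAAAf//gAAAAAAAAAAAB///wAAAAAAAAAAAP///4AAAAAAH/gAD////8AAAAAAP//P/////+AAAAAAP/////////AAAAAAP/////////gAAAAAP/////////wAAAAAP/////////4AAAAAH/////////8AAAAAH/////////8AAAAAH/////////8AAAAAD/////////8AAAAAD/////////8AAAAAB/////////8AAAAAA/////////8AAAAAA/////////8AAAAAAP////+H//8AAAAAAH////8A//8AAAAAAB////4AP/8AAAAAAAAP//4AH/8AAAAAAAAAD/4AD/8AAAAAAAAAA/4AB/8AAAAAAAAAAPwAA/8AOAAAAAAAAHwAAf8AfwAAAAAAAHwAAP8Af4AAAAAAAD4AAH8Af+AAAAAAAD4AAH8Af/AAAAAAAB4AAD8Af/gAAAAAAB4AAB8Af/wAAAAAAB4AAB8Af/8/+AAAAB4AAA8Af////gAAAB8AAA8A//8H/wAAAB8AAAcA//wB/4AAAB+AAAcB//gA/4AAAB+AAAMB/+AAf8AAAB/AAAMD/8AAf8AAAB/AAAMD/4AAP+AAAB/gAAED/wAAP+AAAB/gAAEH/wAAP/AAAB/wAAH//gAAH/AAAD/wAAH//gAAH/gAAD/4AAH//gAAH/wAAH/8AAD//gAAP/4AAH/8AAD//gAAP/8AAP/+AAD//wAAP/+AAf/+AAD//wAAf//gA///AAD//wAAf//8H///gAD//4AAf///////wAD//8AAf///////4AD///AD////////8AH/////////////+AH//////////////AP//////////////wf///////////////////////////////////////////////////////////////////////////////////////////////////////////////////////////////////////////////////////////////////////////////////////////////////////////////8="/>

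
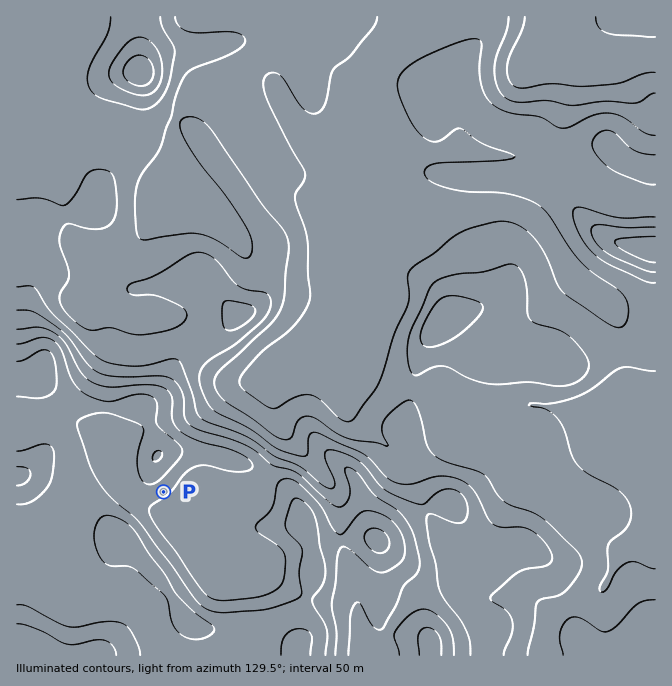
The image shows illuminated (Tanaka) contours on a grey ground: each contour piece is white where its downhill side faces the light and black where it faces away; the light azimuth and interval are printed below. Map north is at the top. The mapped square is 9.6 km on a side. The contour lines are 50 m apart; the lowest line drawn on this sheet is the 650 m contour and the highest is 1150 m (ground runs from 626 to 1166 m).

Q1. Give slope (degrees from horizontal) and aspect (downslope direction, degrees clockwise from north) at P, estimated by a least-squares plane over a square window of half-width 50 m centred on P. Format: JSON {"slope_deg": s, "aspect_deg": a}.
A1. {"slope_deg": 11, "aspect_deg": 142}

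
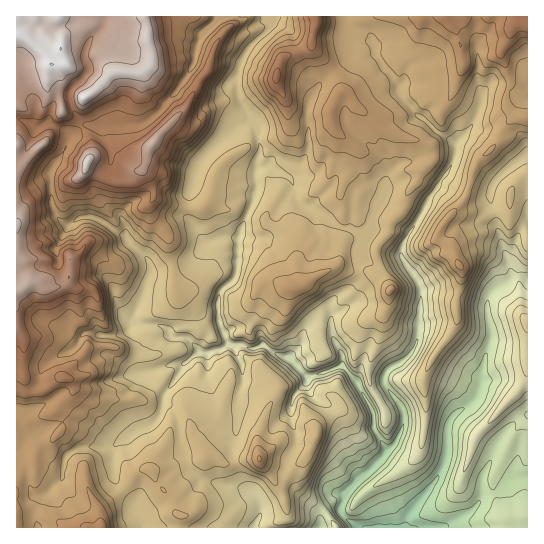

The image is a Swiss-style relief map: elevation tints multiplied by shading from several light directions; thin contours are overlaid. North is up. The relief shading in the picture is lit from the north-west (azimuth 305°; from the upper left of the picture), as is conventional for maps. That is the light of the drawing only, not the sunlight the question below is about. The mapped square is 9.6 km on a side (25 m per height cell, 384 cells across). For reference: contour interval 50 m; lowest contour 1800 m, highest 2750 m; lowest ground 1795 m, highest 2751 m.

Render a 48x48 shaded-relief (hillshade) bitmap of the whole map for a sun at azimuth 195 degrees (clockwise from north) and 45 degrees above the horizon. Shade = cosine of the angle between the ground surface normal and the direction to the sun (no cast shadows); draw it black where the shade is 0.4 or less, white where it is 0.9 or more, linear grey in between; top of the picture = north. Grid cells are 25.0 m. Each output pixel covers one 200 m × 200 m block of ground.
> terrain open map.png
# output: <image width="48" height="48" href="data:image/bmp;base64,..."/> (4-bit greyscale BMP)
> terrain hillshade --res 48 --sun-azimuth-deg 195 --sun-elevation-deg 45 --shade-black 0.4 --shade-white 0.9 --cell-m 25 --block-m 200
<image width="48" height="48" href="data:image/bmp;base64,Qk32BAAAAAAAAHYAAAAoAAAAMAAAADAAAAABAAQAAAAAAIAEAAATCwAAEwsAABAAAAAAAAAAAAAAABEREQAiIiIAMzMzAERERABVVVUAZmZmAHd3dwCIiIgAmZmZAKqqqgC7u7sAzMzMAN3d3QDu7u4A////AHmoVUYkeavLvLmaubx30wz+7bve3JmZmniGZmYkiru5mpmZqstYoT7t3Mq83bmYiXh2iJUWq7yYd3d4rNh5QpfN3MuJzsqYiHmYeZM3vMuHdniZzsioSMdr3d23rbqpiIqpiXRYvLl3iavN/6rJjMpUnN3KeqqqmZqqmGV4iZh4rMzP/Zm5m7y2OM3Ld7qaqpqqpzRoZneJqqibyImamr3cZIy5l7qqqqmruWeIdmeZqHeHZHmJmc3auGqXqau6uqmau6qpl2aJl3iXVVeZiM2m7WmWqYvLq6q6qqu7qoZ5mImYZ1SIWMxo65mmp0fMu6q7q7u7zLh5iImZeHV1KLkrtsu3qEN8ytzKq7uru5iIeImZmIhBSYIOZf3Hq5VJy+3MzKh3ZVh3eImYmIkgZ0B9Pf64u7llrbqcyph1RGiGd4iYqWIDEAHqfcypqqqXjJiHd4d3iZmWZnh4lwA8lR7qyFaqmau7q5mGNHaLuqqqZEQ2MAG+66/cy3J7q7uru6qpdnaJeJmZeaRXM63rue3c3cU6u7upqqiZmVVzN3ZozsfNzv7bmP3c7KlGy6qqq3V4qqqiR4m83Hvu7+7bm9zN2nqGrIasy2ebvN6DiaztyX3c7t3Lq6msyXqqqkS8uZvd3cxGurvcuZu83dzNy6maynq7tzapdL3t7dgZypq6qal6zM3d3cu7yli6qGinU6u7y4AsypqpiKpXq6q8zd3LlAbLvZipdoh2iEGtqZqYd5qGeHZnrNy6UAru75i8qpdliGjJZqyod4inZmZlaJmZQG//7Ge7zodlVYqTF97aiIiZd3h3ZmiZZs//xjea74ZEAGdBXf7JiZiZmJiIh3mZm8nLhVeM/YZDAAAGz/2Gi7q6upiHeImZq8VZhmie62dChgGM/+pWvczLqoh2eaqpmsklmIityVZG3c7u/tp5vLu7eIdnm7qpmrtSWYeruWRb7//v/cp3iJmJeIeLy6qpmau0JoeKqWRs7/7//sl2d5mImIiauqqZmZvIVZmYiXd6re7c3cp2iJmYmHmpq6qqqqu7d6qoeXmaaNuZqqhGmImZqZu7u7vLu6mrl5vLh5rMhnh4iah4qXiau83c3MzLzLqqmHrMuJe7lTNXd5qay5d5rO7czduqzMuWeWasylVXmVNmVEm9u6h2m97Lzbmby5hUm4Z7vFh57JiIdzSrmZmYm82ru5m7qGNbzKiavrzM7Oy6u5NYhXmpzd2rqpqpdlfNzLmaurvMnP3czck0dWmb7/yKiKqGZXzau6qKhpvLmqzd3dyDeGed7/l6iJhmZquqq5uZmKvLuljN7dunSZmrzdaKqHZnebqZq7y6qau7y4ibu7l5SKipiJebyWV3i7qqrMztqau6qJqIiJdXZZeoZGm92Wd3m6qqq6z+qcyphqmImZVGhYiqYyWdpniIqqu7y4vMu8qIeKmZmoRXllqblAFadoiaqrzN2pur3JiIiaqZmXRoqzaKljR5l4mszM3d2rzKzYmamKqZmnR5zECaiFeqt4rMzN3u2szarA=="/>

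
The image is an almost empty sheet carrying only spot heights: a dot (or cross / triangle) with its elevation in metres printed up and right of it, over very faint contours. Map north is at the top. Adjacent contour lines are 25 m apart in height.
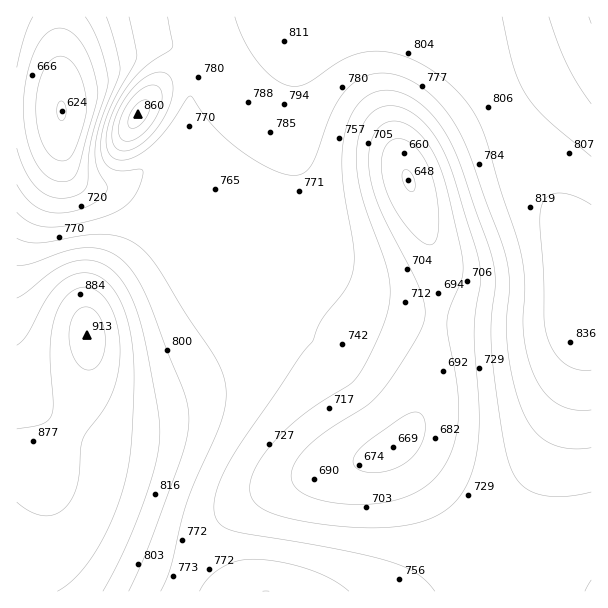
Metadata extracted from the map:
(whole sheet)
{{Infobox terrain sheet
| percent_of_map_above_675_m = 95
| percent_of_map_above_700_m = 87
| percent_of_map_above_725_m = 79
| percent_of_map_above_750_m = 64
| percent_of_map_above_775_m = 43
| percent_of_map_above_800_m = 27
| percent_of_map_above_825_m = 15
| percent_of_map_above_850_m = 9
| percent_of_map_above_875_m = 4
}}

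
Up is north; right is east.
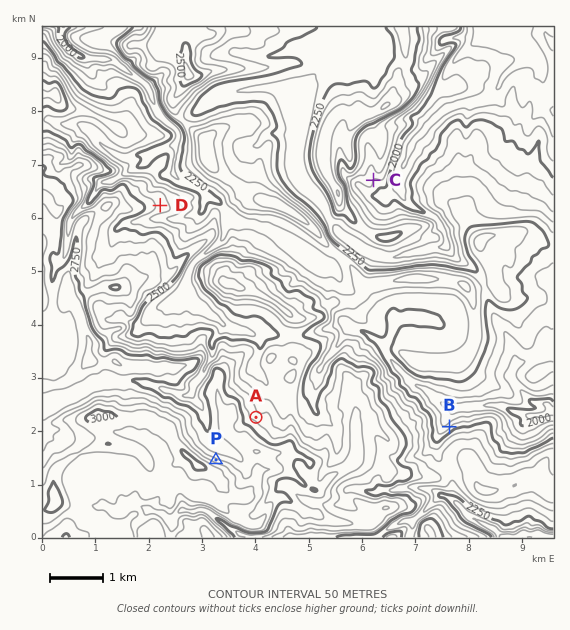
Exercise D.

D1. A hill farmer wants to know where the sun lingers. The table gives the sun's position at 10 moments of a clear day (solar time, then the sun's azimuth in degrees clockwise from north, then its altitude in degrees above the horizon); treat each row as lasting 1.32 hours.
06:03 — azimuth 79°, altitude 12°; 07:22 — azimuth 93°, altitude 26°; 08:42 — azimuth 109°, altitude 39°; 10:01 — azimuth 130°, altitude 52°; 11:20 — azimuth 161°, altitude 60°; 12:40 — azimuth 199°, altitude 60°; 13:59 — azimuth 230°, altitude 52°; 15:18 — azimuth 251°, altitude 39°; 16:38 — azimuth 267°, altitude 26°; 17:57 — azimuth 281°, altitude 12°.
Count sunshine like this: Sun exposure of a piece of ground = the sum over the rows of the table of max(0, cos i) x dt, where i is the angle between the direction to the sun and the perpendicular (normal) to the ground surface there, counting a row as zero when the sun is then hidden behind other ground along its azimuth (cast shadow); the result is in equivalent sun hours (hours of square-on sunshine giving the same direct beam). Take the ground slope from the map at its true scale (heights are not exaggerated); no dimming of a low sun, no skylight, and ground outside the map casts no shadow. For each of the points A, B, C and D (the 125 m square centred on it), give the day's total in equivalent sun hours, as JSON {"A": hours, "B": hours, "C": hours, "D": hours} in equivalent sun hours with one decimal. {"A": 6.6, "B": 4.8, "C": 7.8, "D": 7.5}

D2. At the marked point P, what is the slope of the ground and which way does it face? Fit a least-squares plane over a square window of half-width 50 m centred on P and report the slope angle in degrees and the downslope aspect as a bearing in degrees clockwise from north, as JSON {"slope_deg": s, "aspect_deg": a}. {"slope_deg": 33, "aspect_deg": 23}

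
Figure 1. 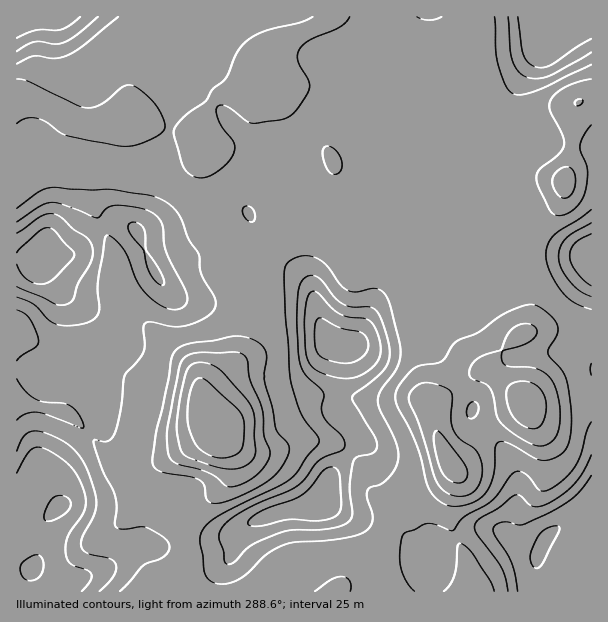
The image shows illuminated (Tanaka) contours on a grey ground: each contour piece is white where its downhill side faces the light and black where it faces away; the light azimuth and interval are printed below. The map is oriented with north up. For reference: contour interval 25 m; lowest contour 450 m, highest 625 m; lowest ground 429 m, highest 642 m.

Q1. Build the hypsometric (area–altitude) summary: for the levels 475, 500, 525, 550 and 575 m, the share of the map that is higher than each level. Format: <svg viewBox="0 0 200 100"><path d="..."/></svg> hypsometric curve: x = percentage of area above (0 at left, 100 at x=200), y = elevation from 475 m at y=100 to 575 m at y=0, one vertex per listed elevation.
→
<svg viewBox="0 0 200 100"><path d="M180 100l-16-25-31-25-97-25-23-25"/></svg>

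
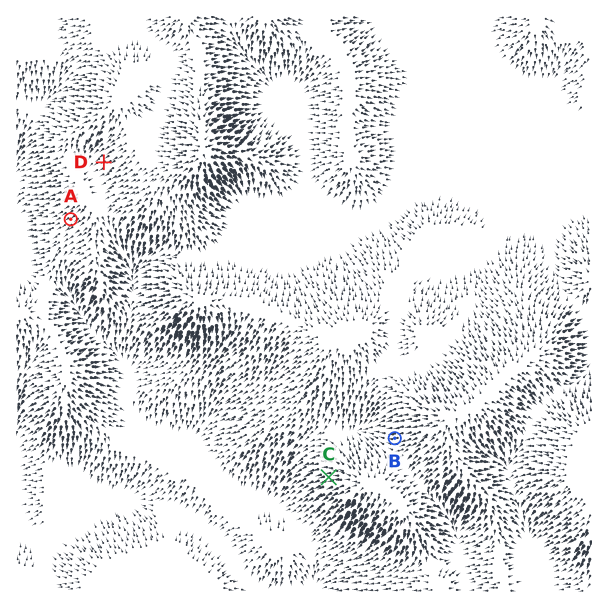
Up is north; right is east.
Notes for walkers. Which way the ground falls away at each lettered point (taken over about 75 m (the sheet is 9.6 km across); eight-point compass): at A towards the SW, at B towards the W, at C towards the W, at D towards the SW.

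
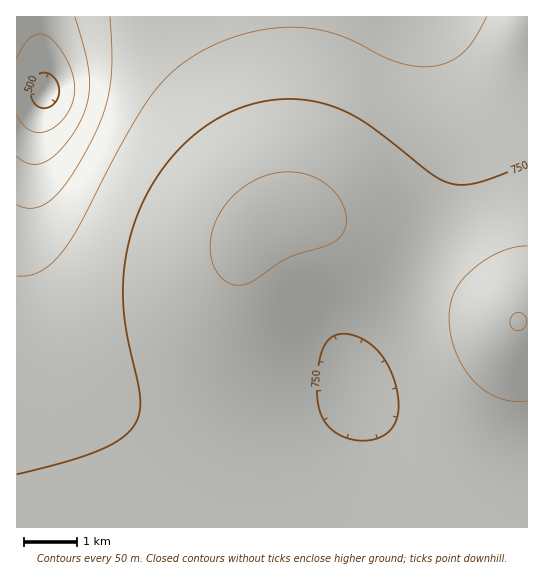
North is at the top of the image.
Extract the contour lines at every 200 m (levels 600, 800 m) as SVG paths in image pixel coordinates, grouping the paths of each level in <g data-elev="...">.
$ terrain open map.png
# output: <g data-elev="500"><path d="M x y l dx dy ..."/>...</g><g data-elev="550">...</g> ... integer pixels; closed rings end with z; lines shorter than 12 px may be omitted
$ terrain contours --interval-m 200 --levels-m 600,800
<g data-elev="600"><path d="M75 17l10 34 4 24 0 20-6 20-16 27-9 10-9 8-8 4-8 0-8-2-8-6"/></g><g data-elev="800"><path d="M233 285l9 0 8-2 36-24 40-13 13-8 6-9 1-12-4-14-8-12-9-8-12-6-14-4-13-1-13 2-14 4-12 7-12 9-10 12-8 13-5 14-2 13 2 13 4 12 7 9z"/><path d="M527 246l-14 2-15 5-15 8-13 11-10 10-6 11-4 12-1 13 2 17 5 18 8 16 10 12 12 10 13 7 14 3 14 0"/></g>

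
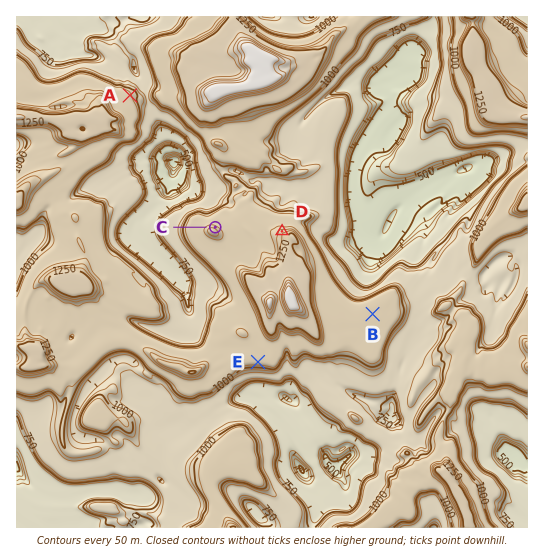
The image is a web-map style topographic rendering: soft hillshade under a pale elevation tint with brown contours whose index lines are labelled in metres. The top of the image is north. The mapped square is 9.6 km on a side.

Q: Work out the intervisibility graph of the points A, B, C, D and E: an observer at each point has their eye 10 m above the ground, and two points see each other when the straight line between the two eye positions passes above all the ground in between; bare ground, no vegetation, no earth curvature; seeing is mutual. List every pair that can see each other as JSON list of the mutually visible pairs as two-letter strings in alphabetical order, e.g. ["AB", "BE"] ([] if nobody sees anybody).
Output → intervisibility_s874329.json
["AC", "AD", "CD"]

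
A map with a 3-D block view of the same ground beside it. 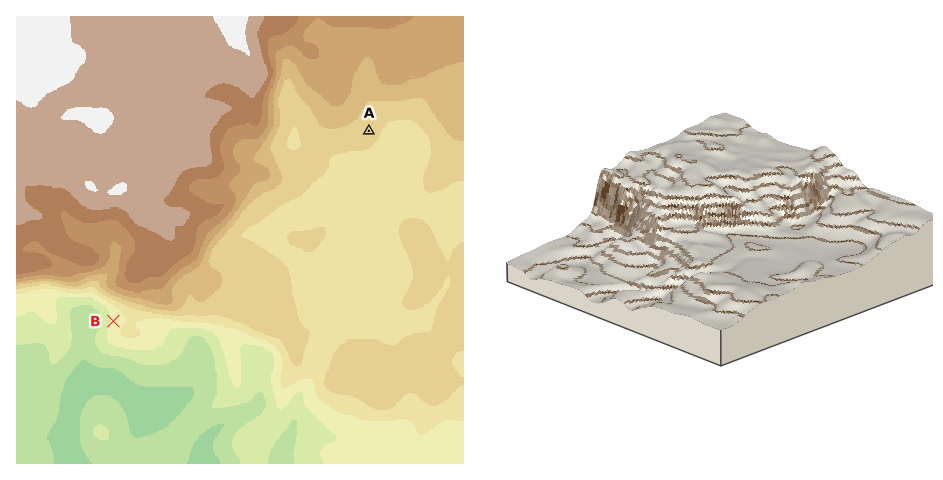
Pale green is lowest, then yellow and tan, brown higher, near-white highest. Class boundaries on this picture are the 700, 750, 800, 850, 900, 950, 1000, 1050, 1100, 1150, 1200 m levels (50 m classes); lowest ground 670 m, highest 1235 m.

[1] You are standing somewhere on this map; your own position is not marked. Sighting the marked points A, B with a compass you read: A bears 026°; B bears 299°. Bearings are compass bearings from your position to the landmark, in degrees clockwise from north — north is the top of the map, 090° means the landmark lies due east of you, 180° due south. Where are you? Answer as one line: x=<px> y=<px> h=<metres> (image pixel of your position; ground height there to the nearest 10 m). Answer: x=242 y=392 h=790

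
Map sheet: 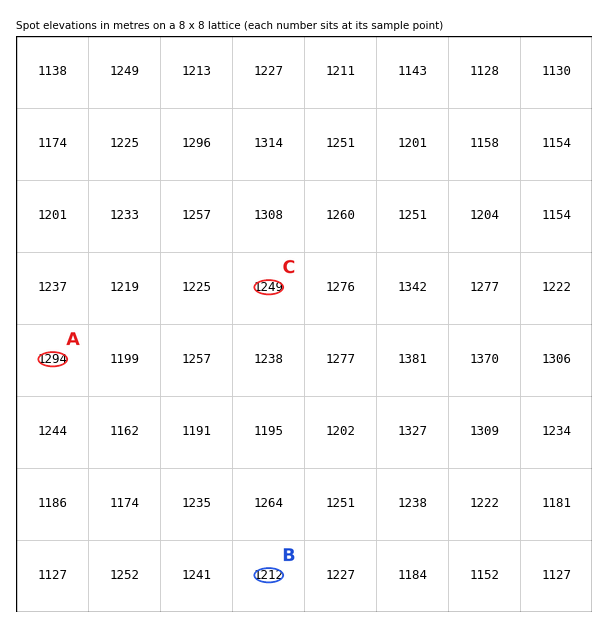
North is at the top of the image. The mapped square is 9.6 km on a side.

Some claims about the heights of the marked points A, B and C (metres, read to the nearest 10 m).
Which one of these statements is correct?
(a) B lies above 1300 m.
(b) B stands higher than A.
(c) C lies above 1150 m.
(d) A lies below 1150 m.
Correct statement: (c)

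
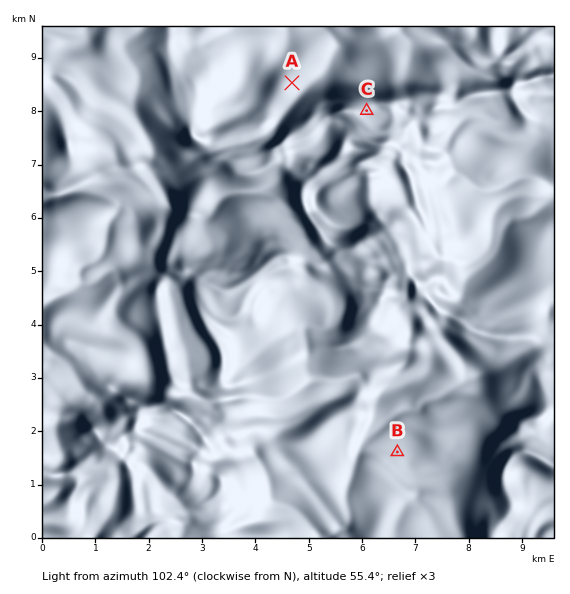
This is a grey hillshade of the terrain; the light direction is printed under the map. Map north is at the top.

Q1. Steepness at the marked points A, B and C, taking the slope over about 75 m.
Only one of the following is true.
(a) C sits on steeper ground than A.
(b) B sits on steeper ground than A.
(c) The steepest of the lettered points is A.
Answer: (a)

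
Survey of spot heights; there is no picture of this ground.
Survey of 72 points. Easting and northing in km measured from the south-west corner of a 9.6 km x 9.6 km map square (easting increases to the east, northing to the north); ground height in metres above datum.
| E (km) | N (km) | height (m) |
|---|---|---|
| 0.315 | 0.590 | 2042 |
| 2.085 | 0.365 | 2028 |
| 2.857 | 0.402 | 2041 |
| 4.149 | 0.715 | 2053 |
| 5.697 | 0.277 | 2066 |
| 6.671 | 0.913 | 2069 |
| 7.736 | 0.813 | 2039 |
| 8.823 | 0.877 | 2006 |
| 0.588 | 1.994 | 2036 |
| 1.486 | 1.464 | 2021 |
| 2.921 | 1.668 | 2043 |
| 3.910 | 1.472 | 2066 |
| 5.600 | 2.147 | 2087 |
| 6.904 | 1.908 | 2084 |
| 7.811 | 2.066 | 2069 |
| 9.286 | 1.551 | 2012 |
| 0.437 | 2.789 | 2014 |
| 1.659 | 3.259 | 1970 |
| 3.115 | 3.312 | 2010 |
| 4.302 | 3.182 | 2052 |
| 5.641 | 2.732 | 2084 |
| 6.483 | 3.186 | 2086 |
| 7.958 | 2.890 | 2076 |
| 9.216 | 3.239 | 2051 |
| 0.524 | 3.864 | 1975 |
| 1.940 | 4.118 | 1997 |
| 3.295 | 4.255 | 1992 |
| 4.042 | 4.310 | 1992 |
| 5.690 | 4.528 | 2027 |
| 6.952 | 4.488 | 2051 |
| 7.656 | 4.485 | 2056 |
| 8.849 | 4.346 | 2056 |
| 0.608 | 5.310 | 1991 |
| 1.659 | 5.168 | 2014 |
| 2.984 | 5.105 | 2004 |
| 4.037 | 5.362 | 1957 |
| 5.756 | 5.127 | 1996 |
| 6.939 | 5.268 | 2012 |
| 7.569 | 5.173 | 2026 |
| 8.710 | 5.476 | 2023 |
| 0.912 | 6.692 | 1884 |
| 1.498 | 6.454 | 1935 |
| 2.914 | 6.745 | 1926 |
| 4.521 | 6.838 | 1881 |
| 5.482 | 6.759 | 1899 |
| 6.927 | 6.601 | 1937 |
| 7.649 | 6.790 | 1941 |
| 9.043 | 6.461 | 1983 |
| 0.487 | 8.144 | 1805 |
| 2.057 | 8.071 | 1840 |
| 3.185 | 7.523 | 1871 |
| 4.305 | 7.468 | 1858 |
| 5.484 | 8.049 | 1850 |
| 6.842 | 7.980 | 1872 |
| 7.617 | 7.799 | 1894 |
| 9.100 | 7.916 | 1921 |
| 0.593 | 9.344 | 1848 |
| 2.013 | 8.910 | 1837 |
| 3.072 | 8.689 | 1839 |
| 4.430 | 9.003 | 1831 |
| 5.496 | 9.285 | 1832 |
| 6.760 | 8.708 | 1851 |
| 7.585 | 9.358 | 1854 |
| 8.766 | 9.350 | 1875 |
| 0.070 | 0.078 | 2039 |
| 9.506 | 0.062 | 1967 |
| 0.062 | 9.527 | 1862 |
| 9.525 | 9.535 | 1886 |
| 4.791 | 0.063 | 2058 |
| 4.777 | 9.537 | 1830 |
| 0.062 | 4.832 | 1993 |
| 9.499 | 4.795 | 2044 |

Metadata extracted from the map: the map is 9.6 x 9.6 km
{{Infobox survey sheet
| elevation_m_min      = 1801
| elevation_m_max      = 2092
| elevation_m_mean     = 1974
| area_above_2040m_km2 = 25.2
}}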